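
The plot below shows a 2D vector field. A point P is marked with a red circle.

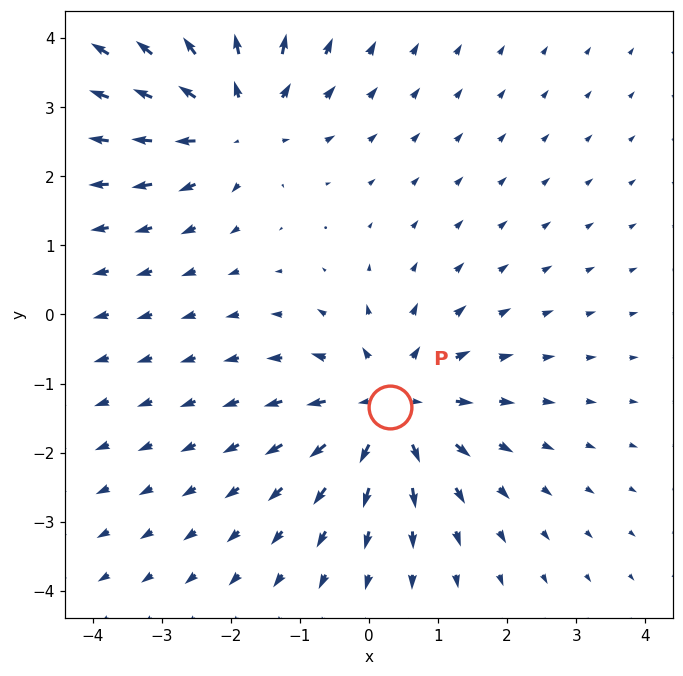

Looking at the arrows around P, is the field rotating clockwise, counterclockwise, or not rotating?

not rotating

Near P at (0.3, -1.3) the arrows show no circulation. The curl there is ≈0.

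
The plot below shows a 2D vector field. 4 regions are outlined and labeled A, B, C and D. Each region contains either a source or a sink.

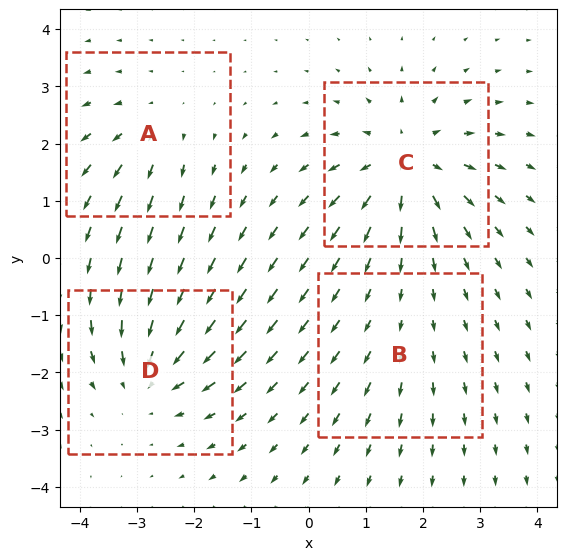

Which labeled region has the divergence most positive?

Divergence at each region's feature centre — A: about +3, B: about +2, C: about +7, D: about -5. Region C is most positive.

C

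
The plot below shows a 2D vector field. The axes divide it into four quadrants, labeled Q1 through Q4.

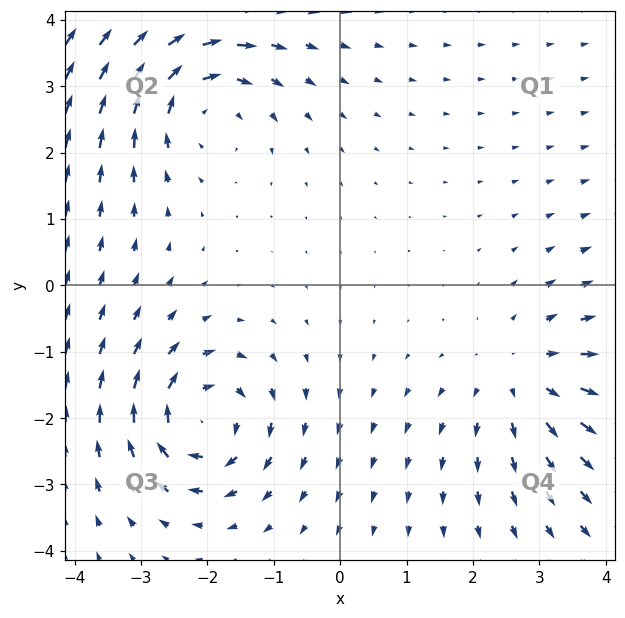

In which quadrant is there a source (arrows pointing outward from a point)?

The source sits at approximately (2.7, -1.4), which lies in quadrant Q4. The divergence there is about +3, positive as expected for a source.

Q4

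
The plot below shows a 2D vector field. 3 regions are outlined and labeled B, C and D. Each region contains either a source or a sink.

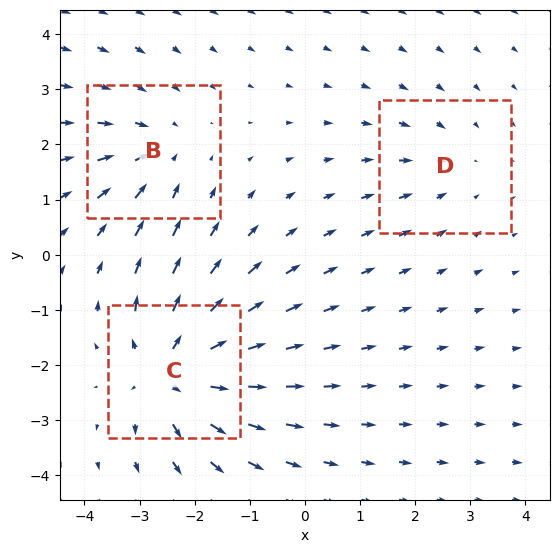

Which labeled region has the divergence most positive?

Divergence at each region's feature centre — B: about -3, C: about +5, D: about -2. Region C is most positive.

C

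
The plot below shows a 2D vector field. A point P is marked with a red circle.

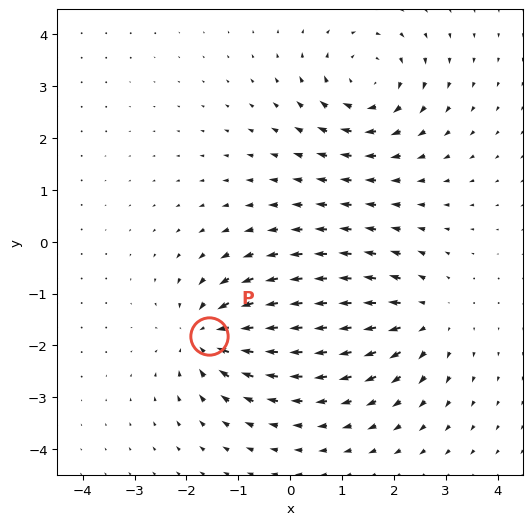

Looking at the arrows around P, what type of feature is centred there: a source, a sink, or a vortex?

sink

At P (-1.6, -1.8) the arrows converge inward. Divergence about -6, curl ≈0 — negative divergence with near-zero curl is a sink.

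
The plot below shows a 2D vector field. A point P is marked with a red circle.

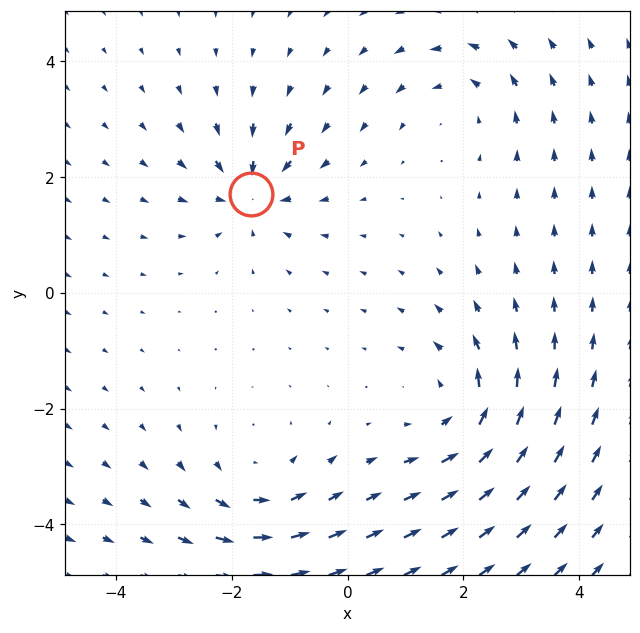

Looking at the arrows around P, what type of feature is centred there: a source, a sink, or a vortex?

At P (-1.7, 1.7) the arrows converge inward. Divergence about -4, curl ≈0 — negative divergence with near-zero curl is a sink.

sink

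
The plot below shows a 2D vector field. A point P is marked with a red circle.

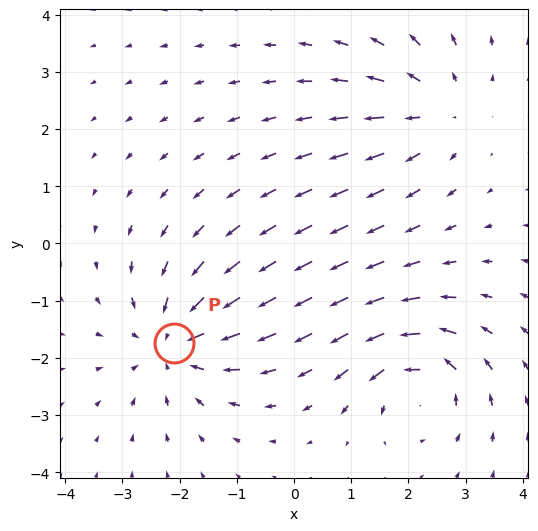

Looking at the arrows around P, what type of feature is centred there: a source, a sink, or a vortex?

At P (-2.1, -1.7) the arrows converge inward. Divergence about -4, curl ≈0 — negative divergence with near-zero curl is a sink.

sink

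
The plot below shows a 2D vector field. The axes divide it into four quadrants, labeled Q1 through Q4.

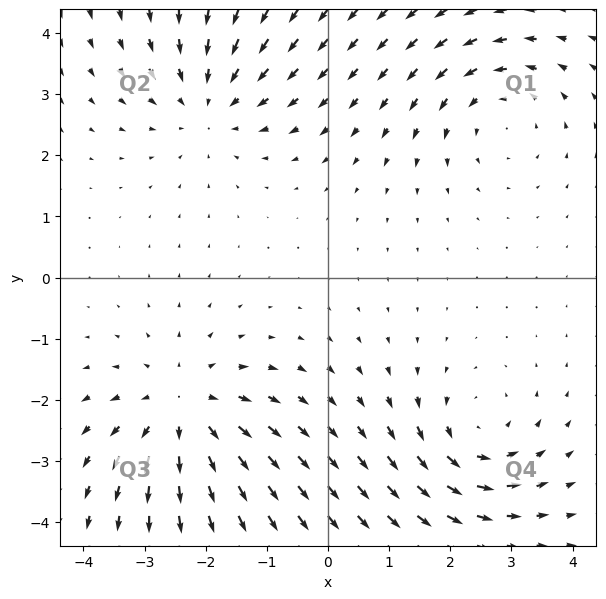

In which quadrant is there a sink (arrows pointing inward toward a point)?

Q2

The sink sits at approximately (-1.9, 2.9), which lies in quadrant Q2. The divergence there is about -3, negative as expected for a sink.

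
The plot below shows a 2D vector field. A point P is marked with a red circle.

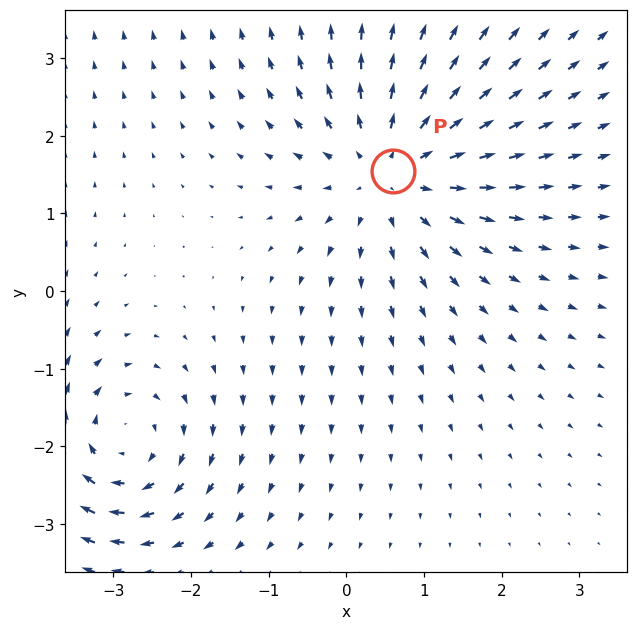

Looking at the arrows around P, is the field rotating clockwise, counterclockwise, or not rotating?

Near P at (0.6, 1.5) the arrows show no circulation. The curl there is ≈0.

not rotating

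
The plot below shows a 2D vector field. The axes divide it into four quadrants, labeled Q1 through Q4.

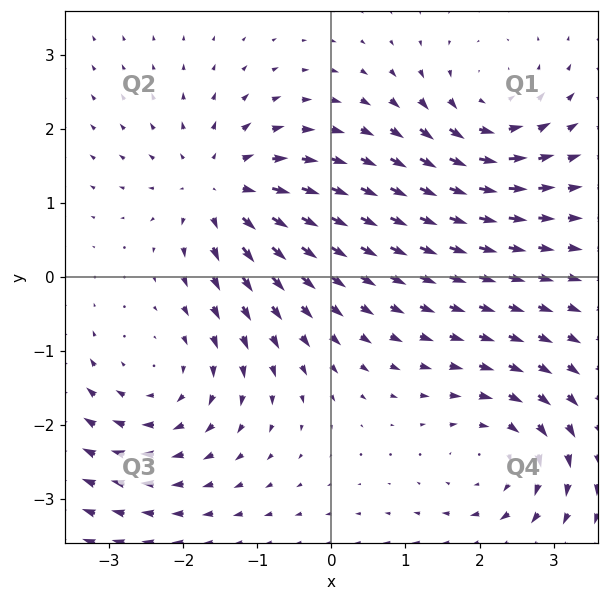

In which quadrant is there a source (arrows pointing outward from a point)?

The source sits at approximately (-1.5, 1.2), which lies in quadrant Q2. The divergence there is about +4, positive as expected for a source.

Q2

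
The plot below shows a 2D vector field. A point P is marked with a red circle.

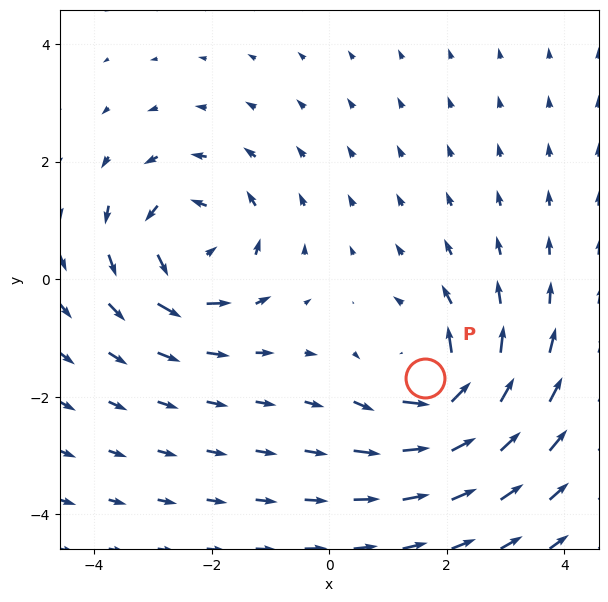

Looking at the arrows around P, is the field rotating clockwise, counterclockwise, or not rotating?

Near P at (1.6, -1.7) the arrows circulate counterclockwise. The curl (z-component) there is about +6; positive curl means counterclockwise rotation.

counterclockwise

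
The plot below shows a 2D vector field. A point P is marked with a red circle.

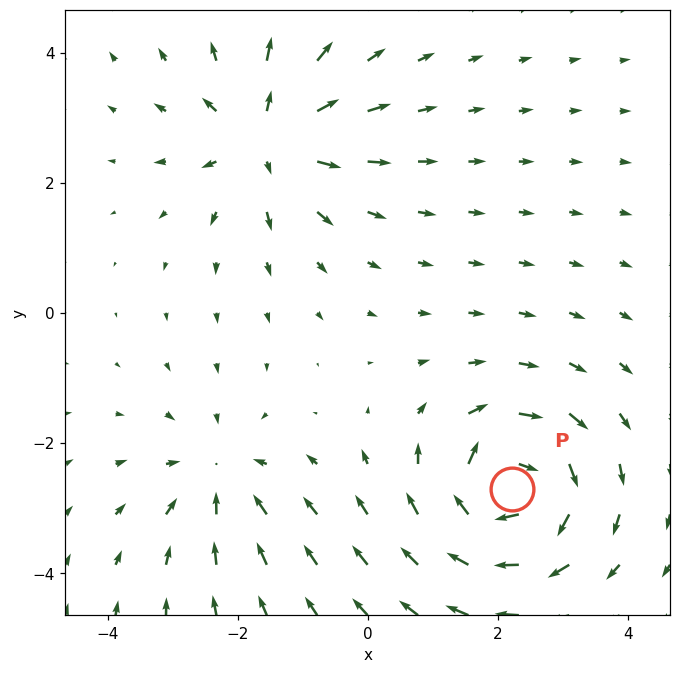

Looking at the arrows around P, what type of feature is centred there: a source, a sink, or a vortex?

At P (2.2, -2.7) the arrows circulate clockwise. Divergence ≈0, curl about -7 — near-zero divergence with nonzero curl is a vortex.

vortex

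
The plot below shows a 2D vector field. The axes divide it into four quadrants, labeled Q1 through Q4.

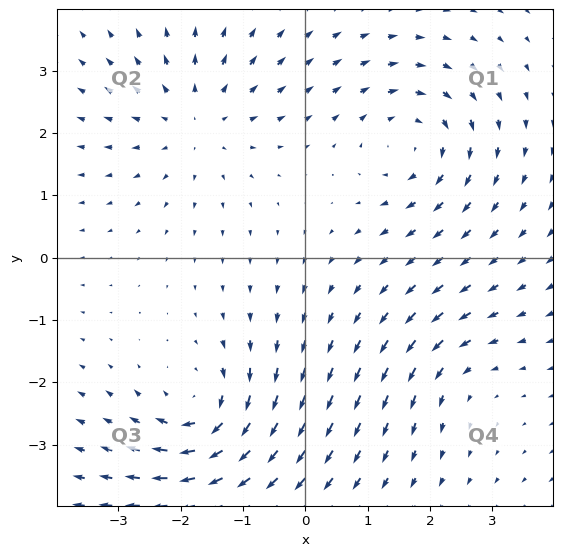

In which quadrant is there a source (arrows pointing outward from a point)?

The source sits at approximately (-1.7, 2.2), which lies in quadrant Q2. The divergence there is about +4, positive as expected for a source.

Q2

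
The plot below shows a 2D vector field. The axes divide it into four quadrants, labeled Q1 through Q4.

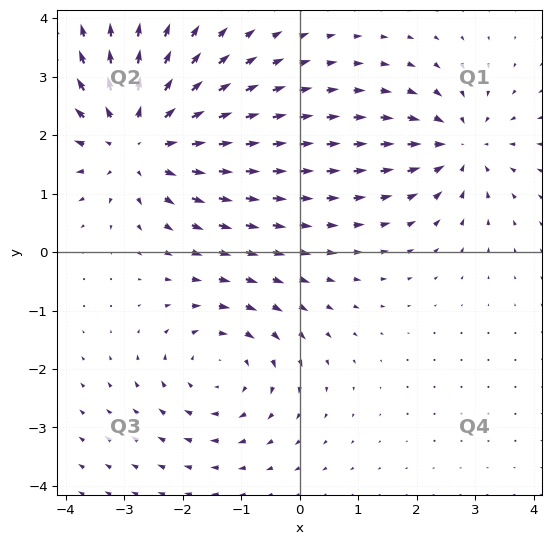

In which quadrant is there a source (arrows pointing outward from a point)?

The source sits at approximately (-2.8, 1.9), which lies in quadrant Q2. The divergence there is about +4, positive as expected for a source.

Q2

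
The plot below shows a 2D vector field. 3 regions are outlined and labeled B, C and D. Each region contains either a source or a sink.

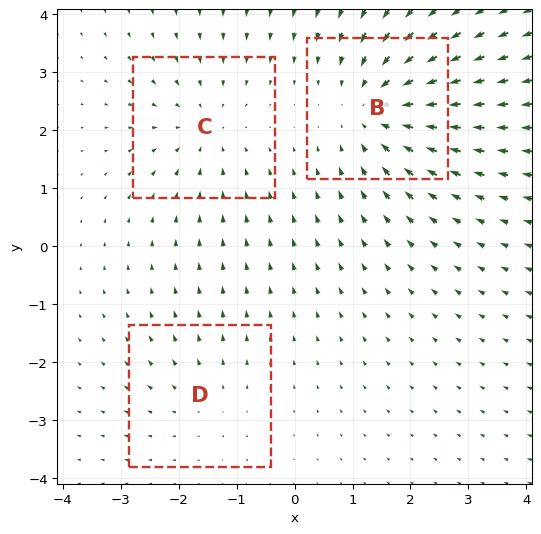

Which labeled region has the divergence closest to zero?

Divergence at each region's feature centre — B: about -4, C: about -3, D: about +2. Region D is closest to zero.

D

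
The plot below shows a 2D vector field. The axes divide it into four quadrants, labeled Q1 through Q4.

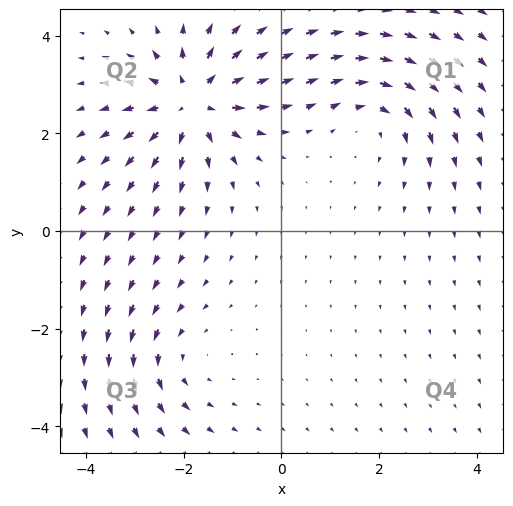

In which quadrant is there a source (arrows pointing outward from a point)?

Q2

The source sits at approximately (-1.8, 2.6), which lies in quadrant Q2. The divergence there is about +5, positive as expected for a source.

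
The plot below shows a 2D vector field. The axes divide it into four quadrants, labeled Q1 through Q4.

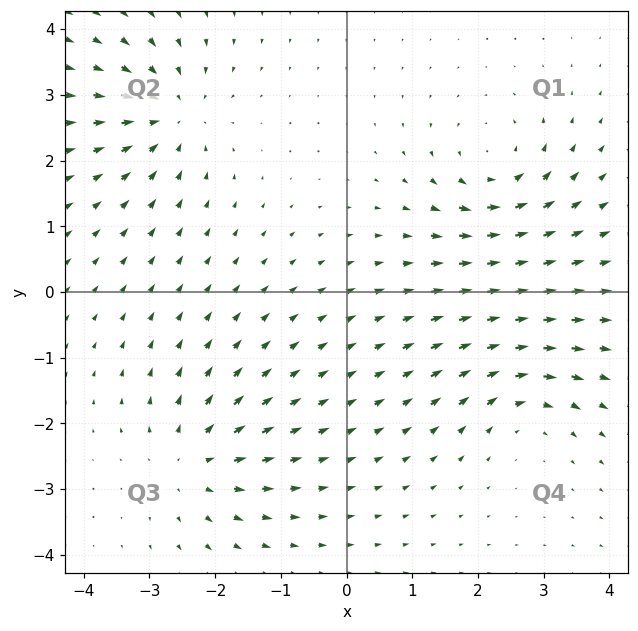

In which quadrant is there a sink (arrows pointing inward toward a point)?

The sink sits at approximately (-2.7, 2.7), which lies in quadrant Q2. The divergence there is about -5, negative as expected for a sink.

Q2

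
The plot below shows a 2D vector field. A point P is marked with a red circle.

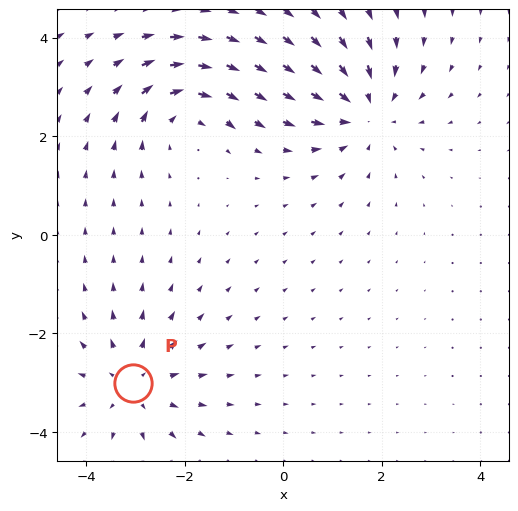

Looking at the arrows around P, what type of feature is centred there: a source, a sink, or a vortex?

At P (-3.1, -3.0) the arrows spread outward. Divergence about +4, curl ≈0 — positive divergence with near-zero curl is a source.

source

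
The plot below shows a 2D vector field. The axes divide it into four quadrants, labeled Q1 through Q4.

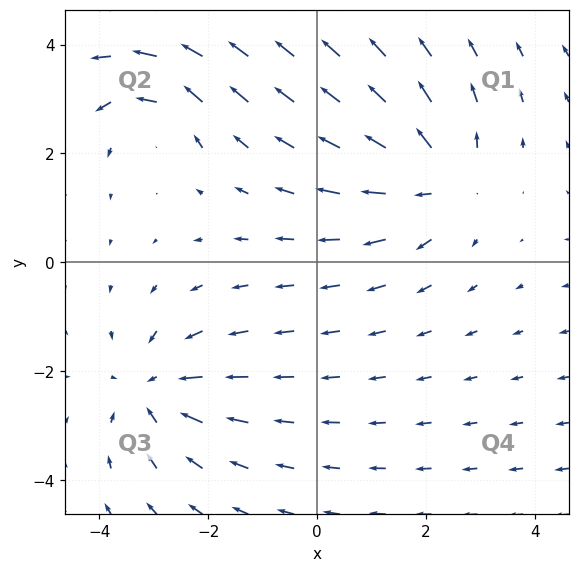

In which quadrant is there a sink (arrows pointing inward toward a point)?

Q3

The sink sits at approximately (-3.0, -2.3), which lies in quadrant Q3. The divergence there is about -4, negative as expected for a sink.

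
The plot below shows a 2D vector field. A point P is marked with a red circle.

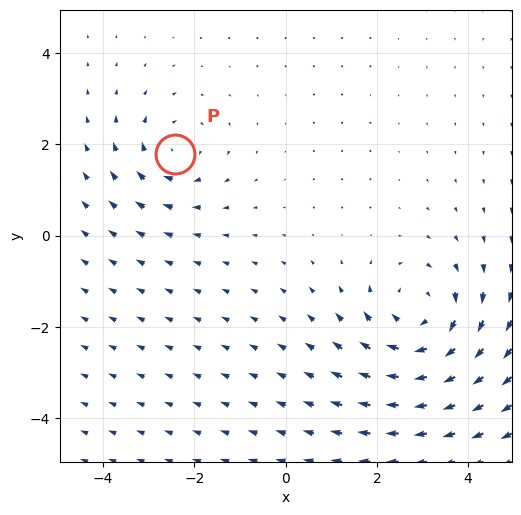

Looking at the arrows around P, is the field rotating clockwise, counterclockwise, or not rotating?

Near P at (-2.4, 1.8) the arrows circulate clockwise. The curl (z-component) there is about -3; negative curl means clockwise rotation.

clockwise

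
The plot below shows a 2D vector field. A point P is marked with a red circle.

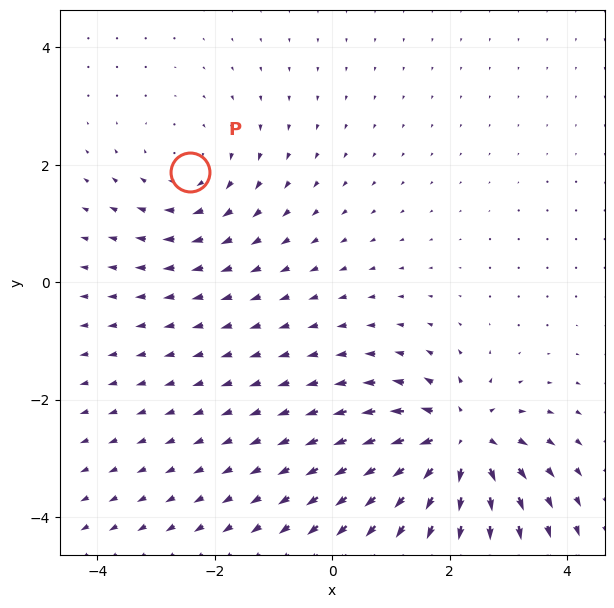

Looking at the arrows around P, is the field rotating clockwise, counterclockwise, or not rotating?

Near P at (-2.4, 1.9) the arrows circulate clockwise. The curl (z-component) there is about -3; negative curl means clockwise rotation.

clockwise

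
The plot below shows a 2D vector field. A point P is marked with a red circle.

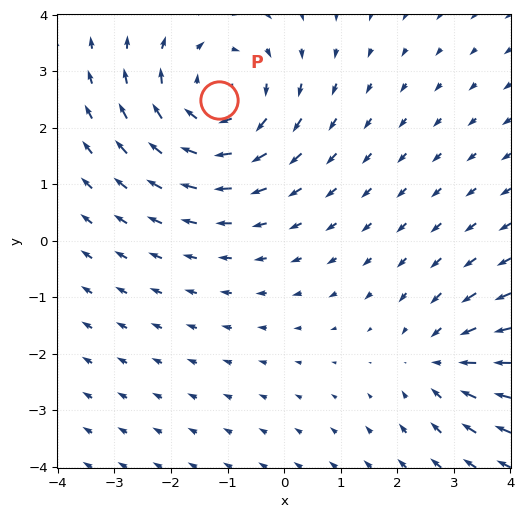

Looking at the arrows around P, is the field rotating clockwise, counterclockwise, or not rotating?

clockwise

Near P at (-1.2, 2.5) the arrows circulate clockwise. The curl (z-component) there is about -4; negative curl means clockwise rotation.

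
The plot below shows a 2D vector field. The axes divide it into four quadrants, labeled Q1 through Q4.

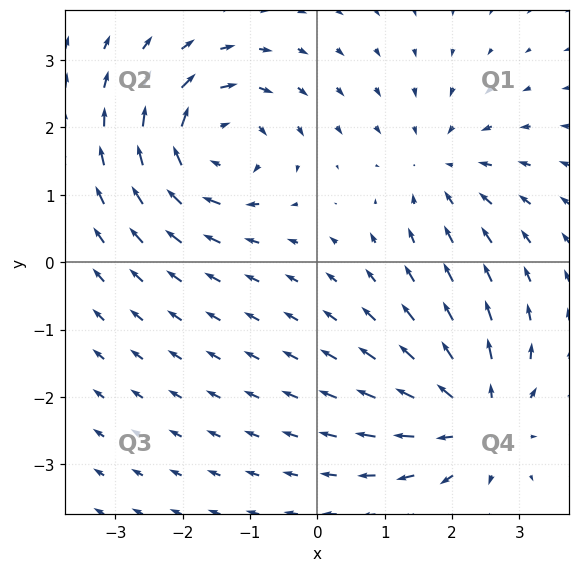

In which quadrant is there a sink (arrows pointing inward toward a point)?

Q1

The sink sits at approximately (1.8, 1.4), which lies in quadrant Q1. The divergence there is about -3, negative as expected for a sink.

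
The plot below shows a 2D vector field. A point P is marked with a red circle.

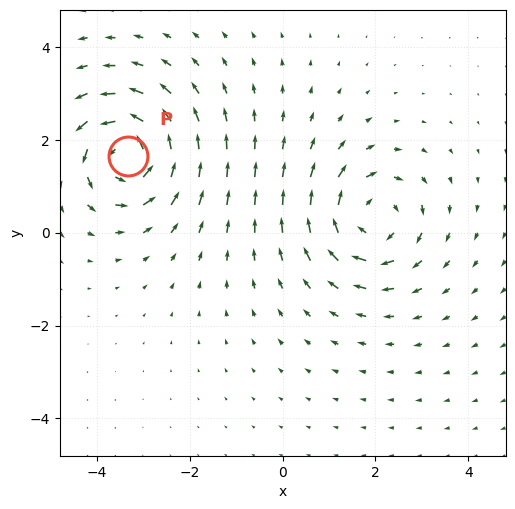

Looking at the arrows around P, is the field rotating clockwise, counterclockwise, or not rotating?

counterclockwise

Near P at (-3.3, 1.7) the arrows circulate counterclockwise. The curl (z-component) there is about +5; positive curl means counterclockwise rotation.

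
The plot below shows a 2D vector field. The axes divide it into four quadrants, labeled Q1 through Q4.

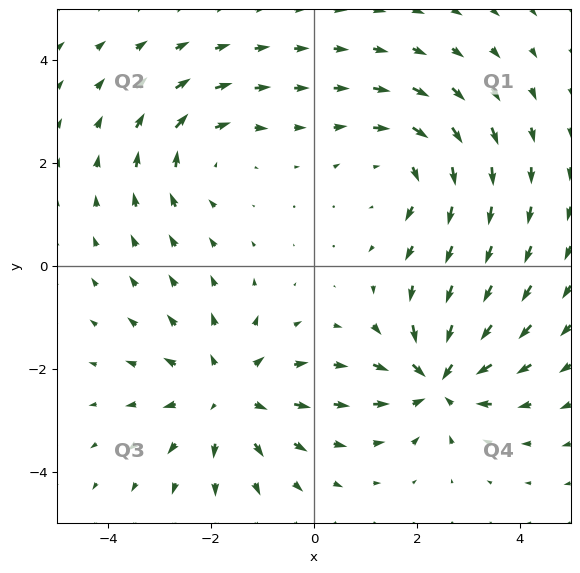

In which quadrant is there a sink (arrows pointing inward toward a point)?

The sink sits at approximately (2.4, -2.2), which lies in quadrant Q4. The divergence there is about -6, negative as expected for a sink.

Q4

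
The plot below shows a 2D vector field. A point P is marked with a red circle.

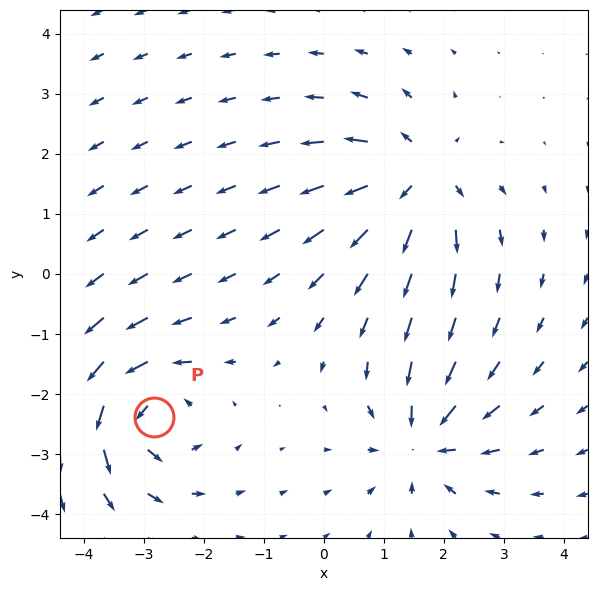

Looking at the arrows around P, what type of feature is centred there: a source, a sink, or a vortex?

vortex

At P (-2.8, -2.4) the arrows circulate counterclockwise. Divergence ≈0, curl about +6 — near-zero divergence with nonzero curl is a vortex.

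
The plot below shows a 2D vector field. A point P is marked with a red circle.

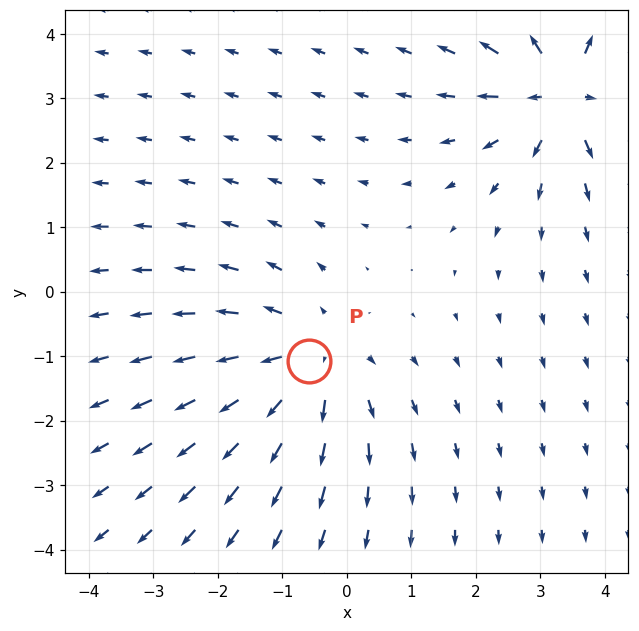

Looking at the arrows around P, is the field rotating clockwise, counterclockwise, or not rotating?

Near P at (-0.6, -1.1) the arrows show no circulation. The curl there is ≈0.

not rotating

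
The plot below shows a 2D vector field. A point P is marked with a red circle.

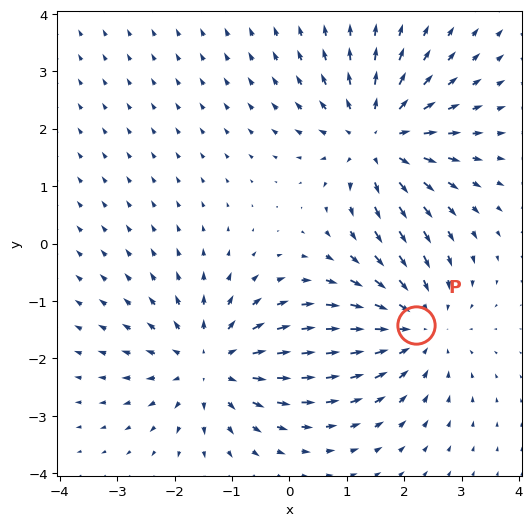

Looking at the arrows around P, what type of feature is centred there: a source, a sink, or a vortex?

At P (2.2, -1.4) the arrows converge inward. Divergence about -3, curl ≈0 — negative divergence with near-zero curl is a sink.

sink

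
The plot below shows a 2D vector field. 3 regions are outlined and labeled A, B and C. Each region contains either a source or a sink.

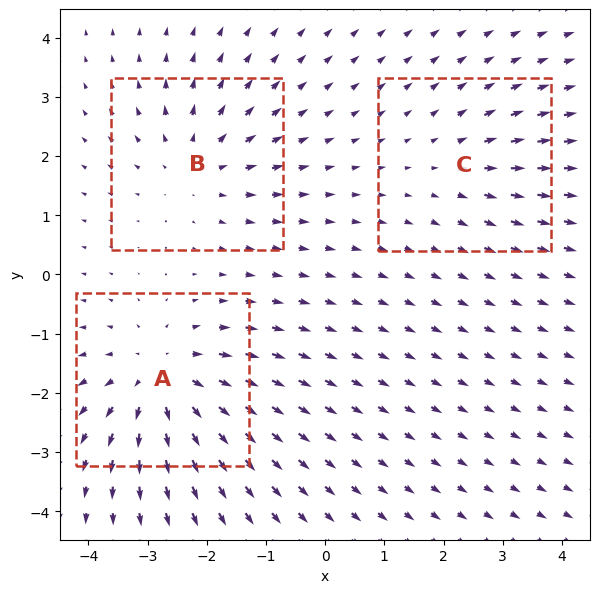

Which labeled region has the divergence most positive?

Divergence at each region's feature centre — A: about +4, B: about +3, C: about +2. Region A is most positive.

A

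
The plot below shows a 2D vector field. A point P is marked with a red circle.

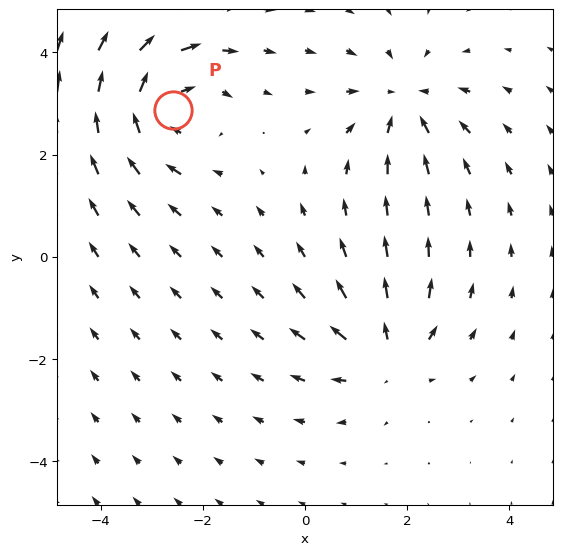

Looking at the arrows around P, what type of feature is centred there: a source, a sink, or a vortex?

vortex

At P (-2.6, 2.9) the arrows circulate clockwise. Divergence ≈0, curl about -5 — near-zero divergence with nonzero curl is a vortex.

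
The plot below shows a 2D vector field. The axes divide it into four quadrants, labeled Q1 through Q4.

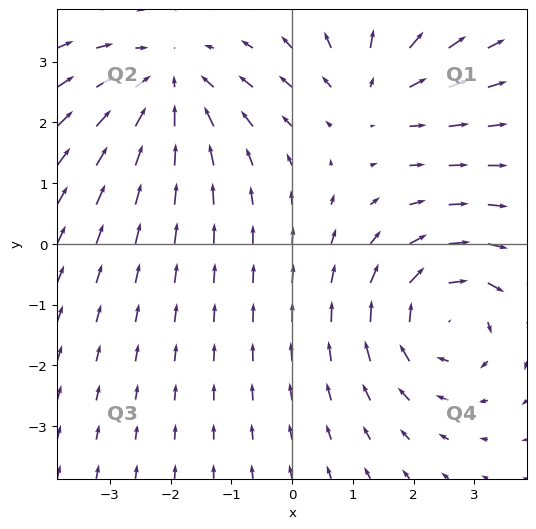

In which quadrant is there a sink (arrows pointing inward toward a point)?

The sink sits at approximately (-2.0, 2.6), which lies in quadrant Q2. The divergence there is about -4, negative as expected for a sink.

Q2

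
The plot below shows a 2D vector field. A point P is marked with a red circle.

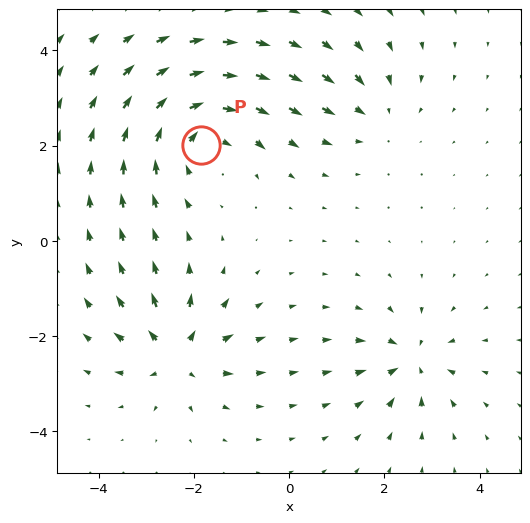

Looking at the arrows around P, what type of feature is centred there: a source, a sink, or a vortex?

At P (-1.9, 2.0) the arrows circulate clockwise. Divergence ≈0, curl about -4 — near-zero divergence with nonzero curl is a vortex.

vortex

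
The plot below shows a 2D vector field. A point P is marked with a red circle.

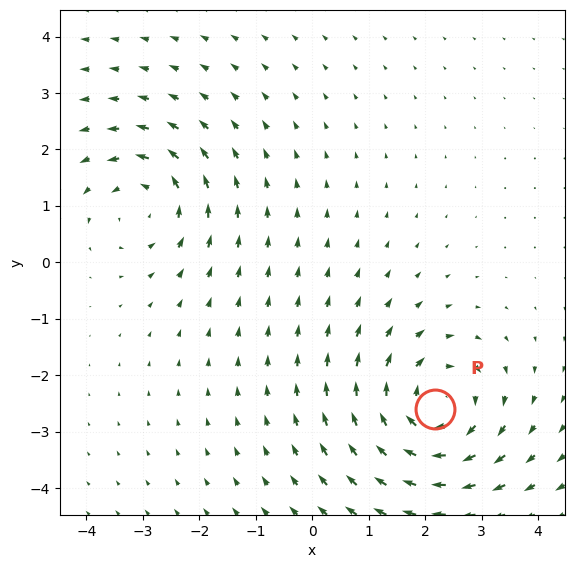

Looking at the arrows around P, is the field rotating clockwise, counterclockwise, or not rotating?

Near P at (2.2, -2.6) the arrows circulate clockwise. The curl (z-component) there is about -4; negative curl means clockwise rotation.

clockwise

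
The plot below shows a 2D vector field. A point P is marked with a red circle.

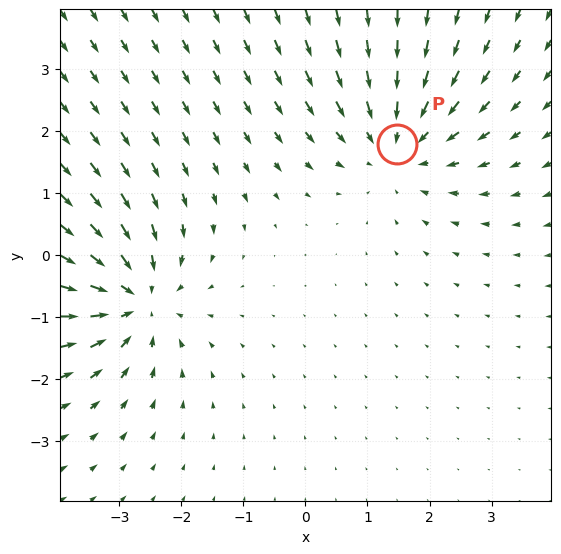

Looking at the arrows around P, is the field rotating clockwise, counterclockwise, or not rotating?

Near P at (1.5, 1.8) the arrows show no circulation. The curl there is ≈0.

not rotating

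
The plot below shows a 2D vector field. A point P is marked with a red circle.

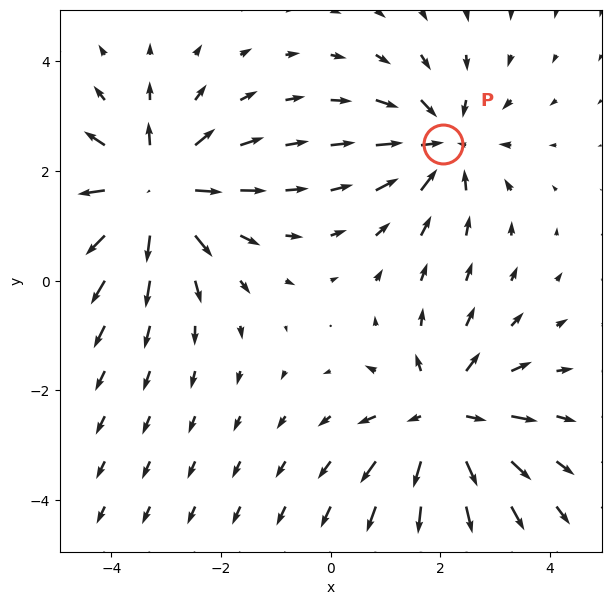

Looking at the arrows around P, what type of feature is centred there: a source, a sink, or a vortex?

sink

At P (2.0, 2.5) the arrows converge inward. Divergence about -4, curl ≈0 — negative divergence with near-zero curl is a sink.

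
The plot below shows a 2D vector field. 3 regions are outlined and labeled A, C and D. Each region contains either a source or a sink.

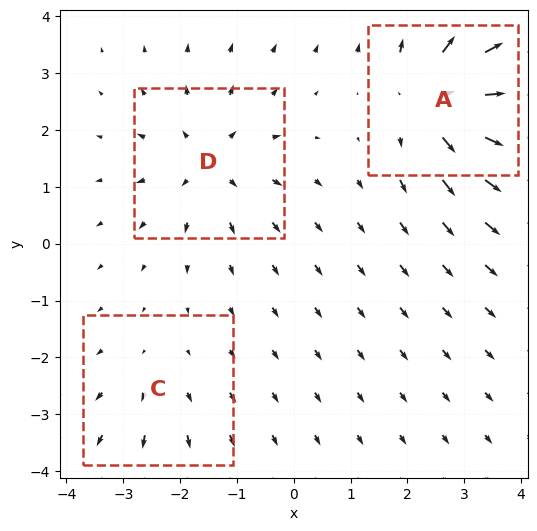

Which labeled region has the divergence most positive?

A

Divergence at each region's feature centre — A: about +6, C: about +2, D: about +4. Region A is most positive.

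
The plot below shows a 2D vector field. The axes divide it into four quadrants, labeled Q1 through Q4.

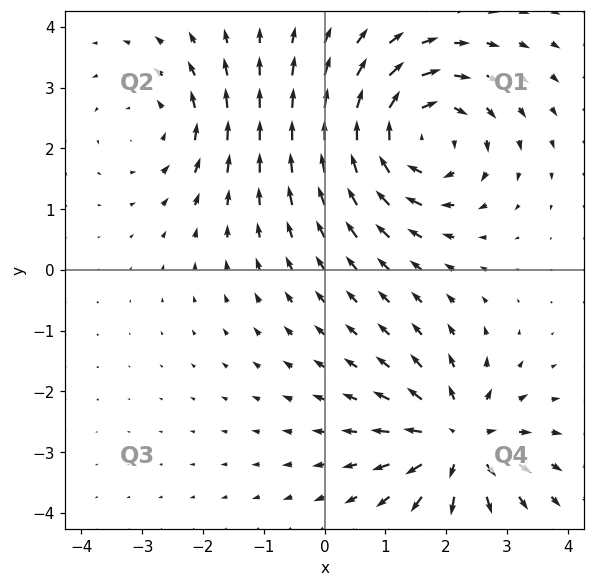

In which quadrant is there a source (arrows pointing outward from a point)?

Q4

The source sits at approximately (2.2, -2.8), which lies in quadrant Q4. The divergence there is about +5, positive as expected for a source.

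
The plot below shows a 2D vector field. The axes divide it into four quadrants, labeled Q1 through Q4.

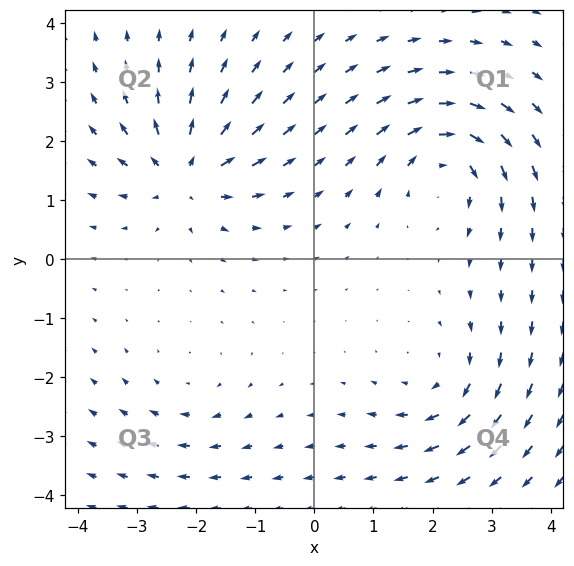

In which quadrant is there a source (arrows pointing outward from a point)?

Q2

The source sits at approximately (-2.2, 1.5), which lies in quadrant Q2. The divergence there is about +7, positive as expected for a source.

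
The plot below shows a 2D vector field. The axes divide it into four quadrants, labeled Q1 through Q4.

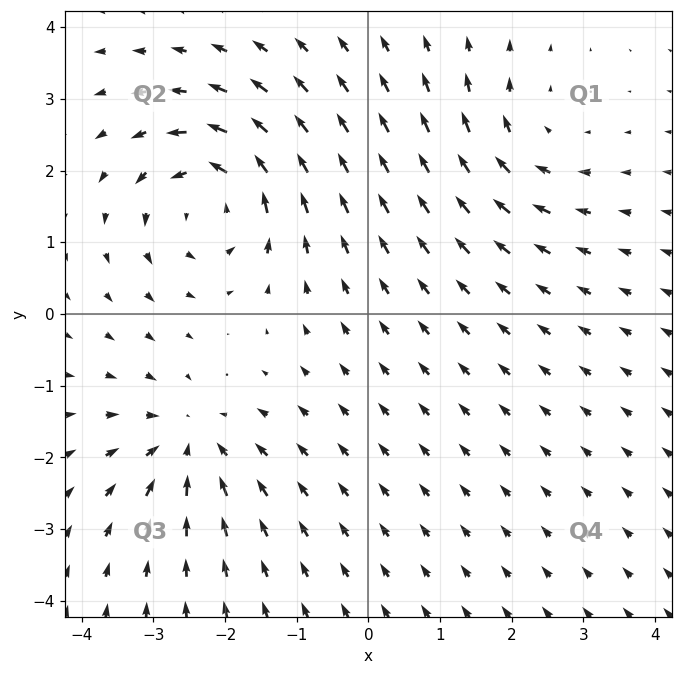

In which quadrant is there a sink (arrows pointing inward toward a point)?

The sink sits at approximately (-2.5, -1.8), which lies in quadrant Q3. The divergence there is about -5, negative as expected for a sink.

Q3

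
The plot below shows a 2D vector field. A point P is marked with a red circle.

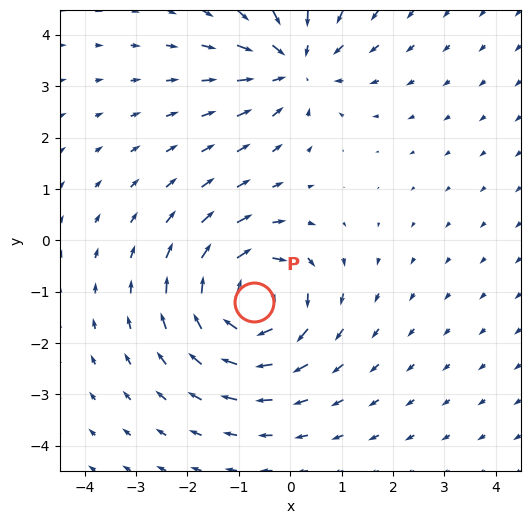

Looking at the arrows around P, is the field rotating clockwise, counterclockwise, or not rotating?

clockwise

Near P at (-0.7, -1.2) the arrows circulate clockwise. The curl (z-component) there is about -5; negative curl means clockwise rotation.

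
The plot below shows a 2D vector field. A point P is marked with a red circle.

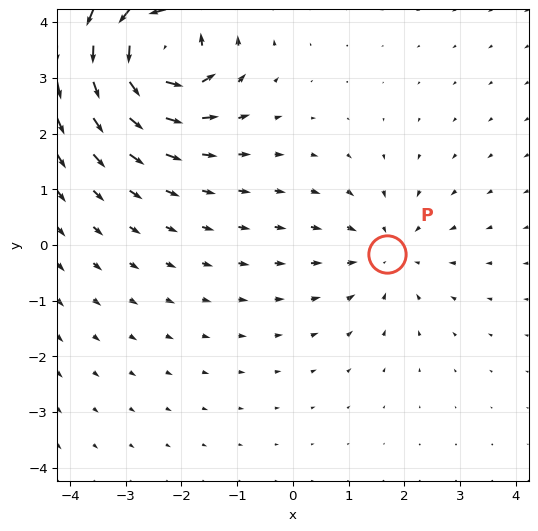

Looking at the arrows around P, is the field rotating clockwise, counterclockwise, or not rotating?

not rotating

Near P at (1.7, -0.2) the arrows show no circulation. The curl there is ≈0.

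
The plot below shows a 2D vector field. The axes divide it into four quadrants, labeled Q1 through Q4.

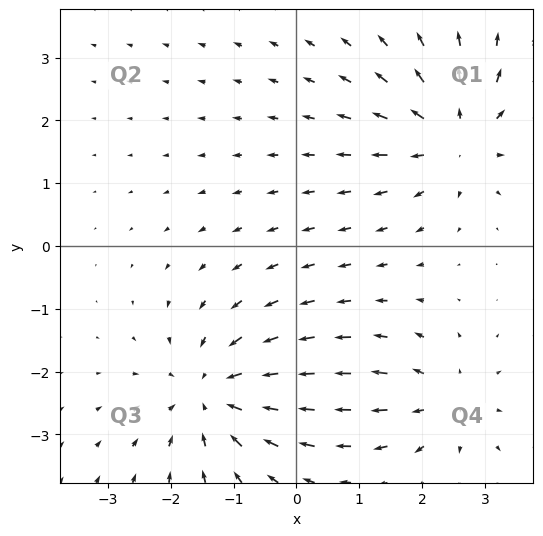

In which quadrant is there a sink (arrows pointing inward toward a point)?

The sink sits at approximately (-1.3, -2.4), which lies in quadrant Q3. The divergence there is about -5, negative as expected for a sink.

Q3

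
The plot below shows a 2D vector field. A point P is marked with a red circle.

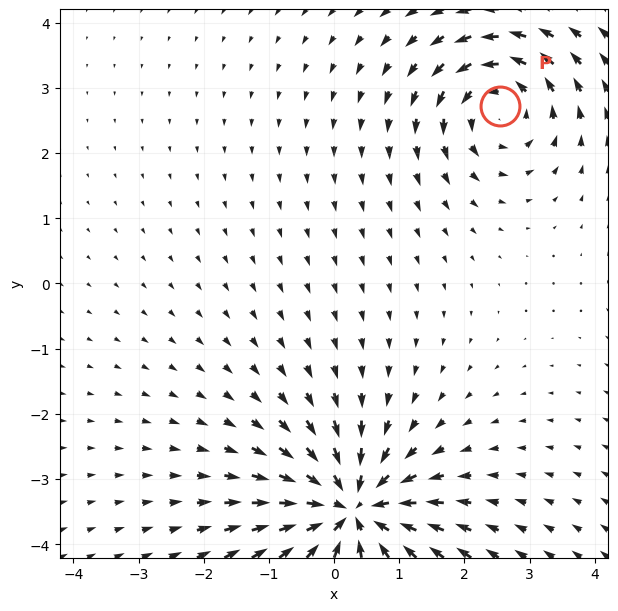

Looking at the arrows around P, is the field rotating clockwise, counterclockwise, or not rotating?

Near P at (2.5, 2.7) the arrows circulate counterclockwise. The curl (z-component) there is about +4; positive curl means counterclockwise rotation.

counterclockwise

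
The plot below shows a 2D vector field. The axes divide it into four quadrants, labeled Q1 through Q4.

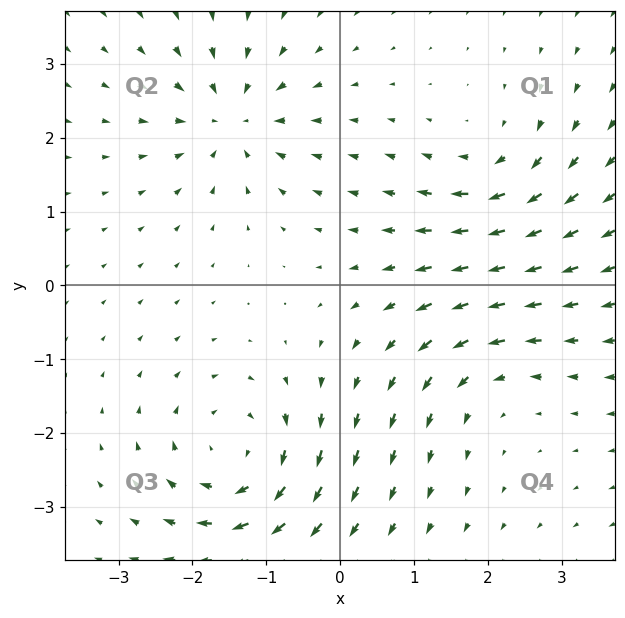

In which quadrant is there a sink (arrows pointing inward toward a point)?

The sink sits at approximately (-1.5, 2.3), which lies in quadrant Q2. The divergence there is about -5, negative as expected for a sink.

Q2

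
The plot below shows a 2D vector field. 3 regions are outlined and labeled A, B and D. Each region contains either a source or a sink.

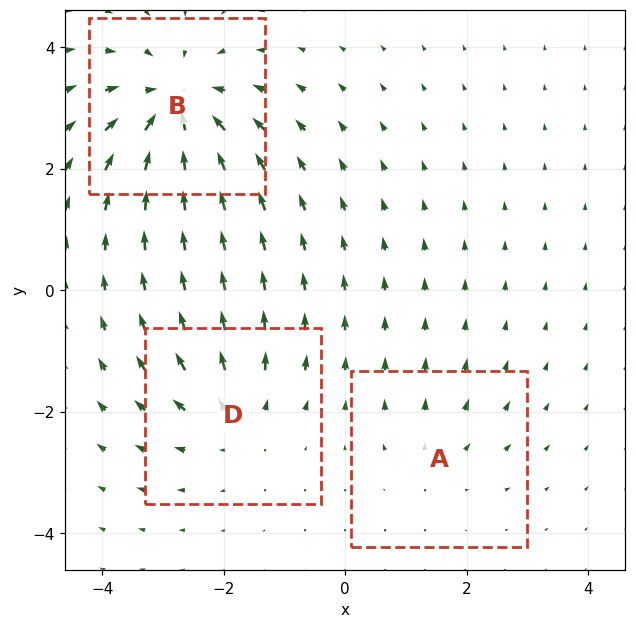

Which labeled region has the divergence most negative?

Divergence at each region's feature centre — A: about +2, B: about -5, D: about +3. Region B is most negative.

B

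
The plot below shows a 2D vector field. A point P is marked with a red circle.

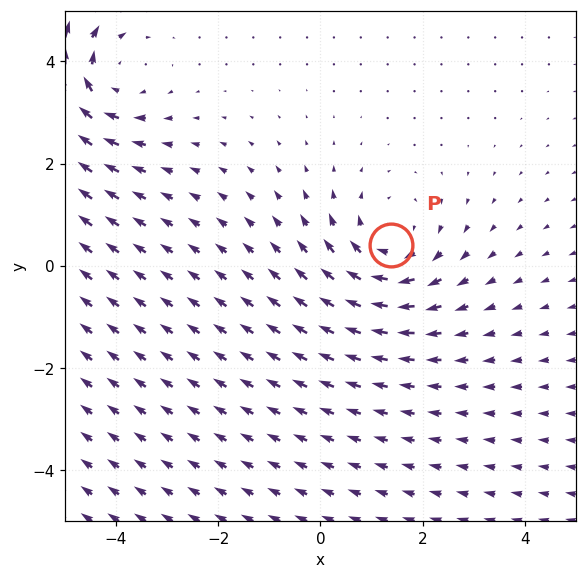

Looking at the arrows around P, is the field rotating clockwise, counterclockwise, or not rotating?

Near P at (1.4, 0.4) the arrows circulate clockwise. The curl (z-component) there is about -3; negative curl means clockwise rotation.

clockwise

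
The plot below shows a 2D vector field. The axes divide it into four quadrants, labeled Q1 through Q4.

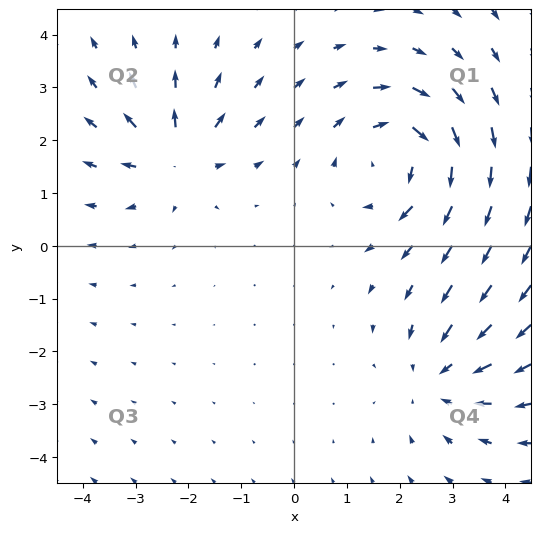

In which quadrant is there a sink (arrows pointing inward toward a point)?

Q4

The sink sits at approximately (2.8, -2.5), which lies in quadrant Q4. The divergence there is about -3, negative as expected for a sink.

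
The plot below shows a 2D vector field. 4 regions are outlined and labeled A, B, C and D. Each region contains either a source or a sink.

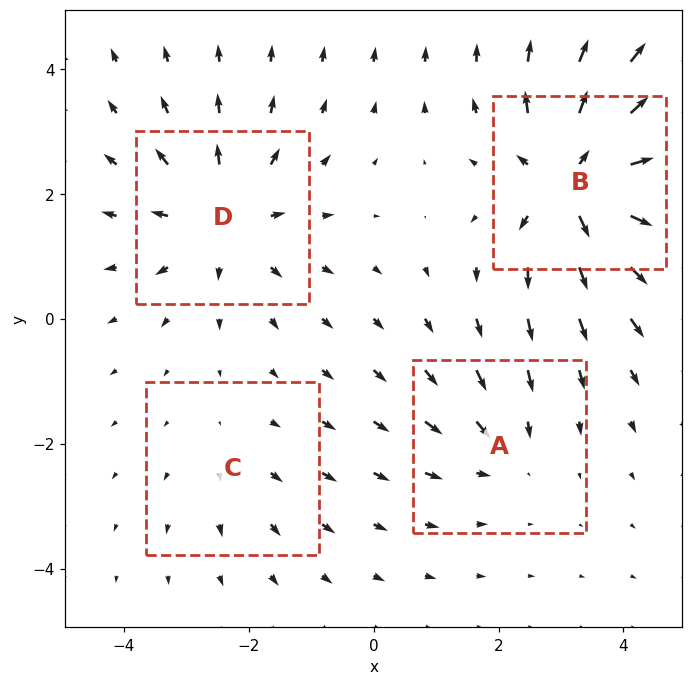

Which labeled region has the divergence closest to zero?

C

Divergence at each region's feature centre — A: about -3, B: about +7, C: about +2, D: about +5. Region C is closest to zero.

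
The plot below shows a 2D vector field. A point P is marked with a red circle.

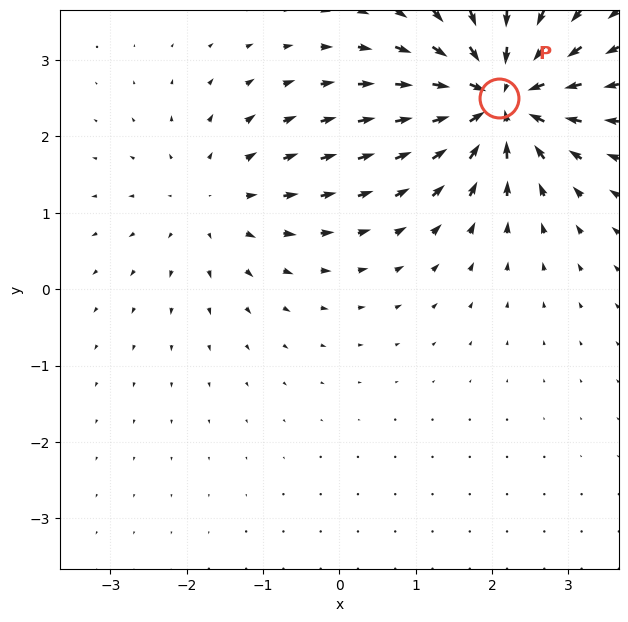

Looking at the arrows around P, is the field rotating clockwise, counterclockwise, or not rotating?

Near P at (2.1, 2.5) the arrows show no circulation. The curl there is ≈0.

not rotating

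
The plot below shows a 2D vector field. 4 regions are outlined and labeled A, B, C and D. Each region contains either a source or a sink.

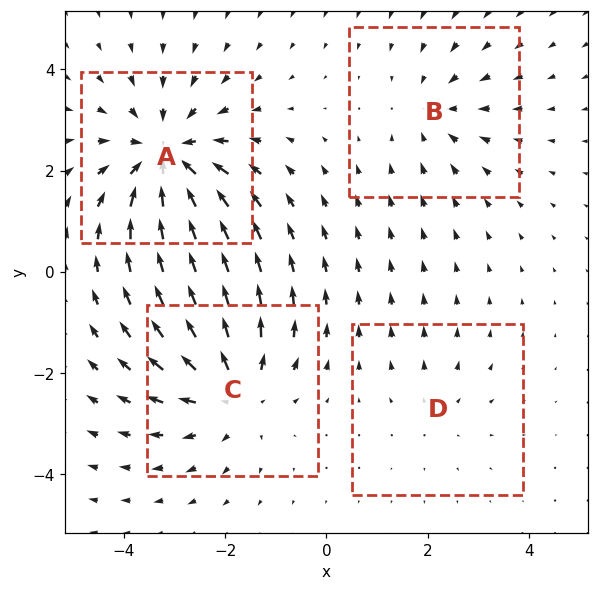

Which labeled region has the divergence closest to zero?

Divergence at each region's feature centre — A: about -6, B: about -3, C: about +4, D: about +2. Region D is closest to zero.

D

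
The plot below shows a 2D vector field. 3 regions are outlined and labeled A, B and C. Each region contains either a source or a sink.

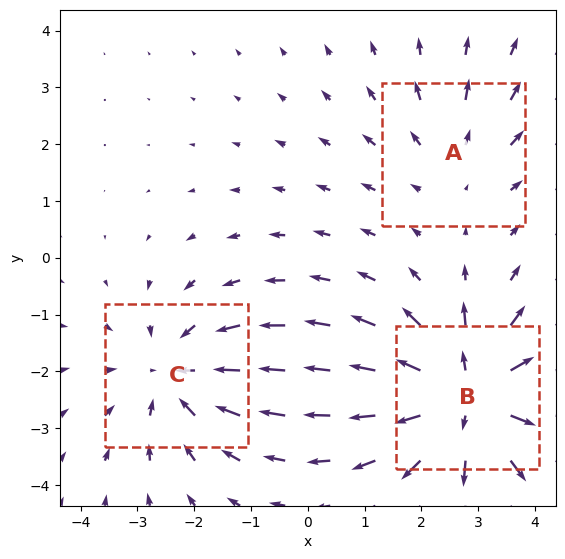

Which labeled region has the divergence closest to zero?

A

Divergence at each region's feature centre — A: about +2, B: about +4, C: about -3. Region A is closest to zero.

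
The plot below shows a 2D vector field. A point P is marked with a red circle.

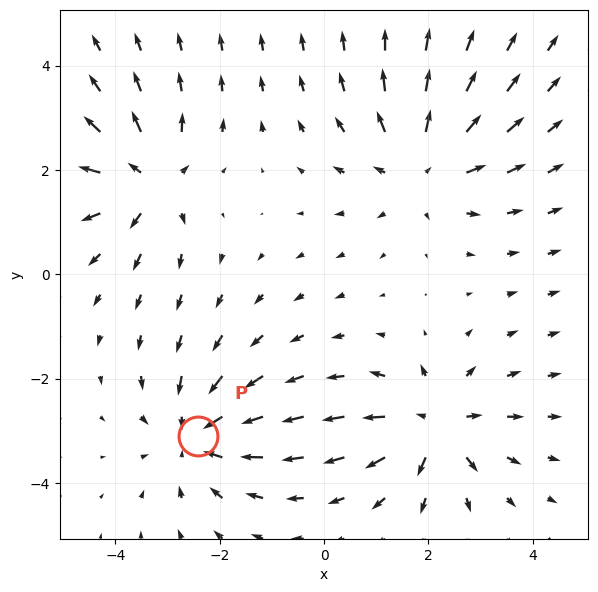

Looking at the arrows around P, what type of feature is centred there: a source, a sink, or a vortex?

sink

At P (-2.4, -3.1) the arrows converge inward. Divergence about -3, curl ≈0 — negative divergence with near-zero curl is a sink.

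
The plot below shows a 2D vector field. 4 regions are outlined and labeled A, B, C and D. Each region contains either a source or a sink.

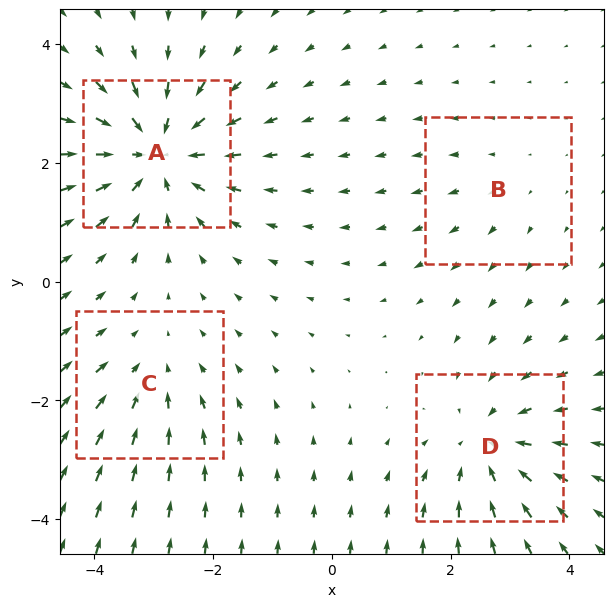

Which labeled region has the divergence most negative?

Divergence at each region's feature centre — A: about -7, B: about +2, C: about -3, D: about -5. Region A is most negative.

A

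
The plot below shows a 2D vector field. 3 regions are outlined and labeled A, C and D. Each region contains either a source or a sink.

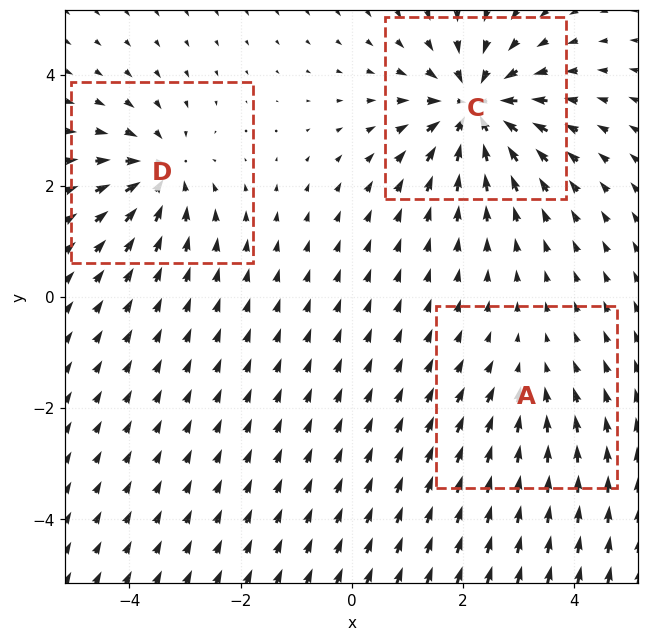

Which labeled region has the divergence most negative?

C

Divergence at each region's feature centre — A: about -2, C: about -6, D: about -4. Region C is most negative.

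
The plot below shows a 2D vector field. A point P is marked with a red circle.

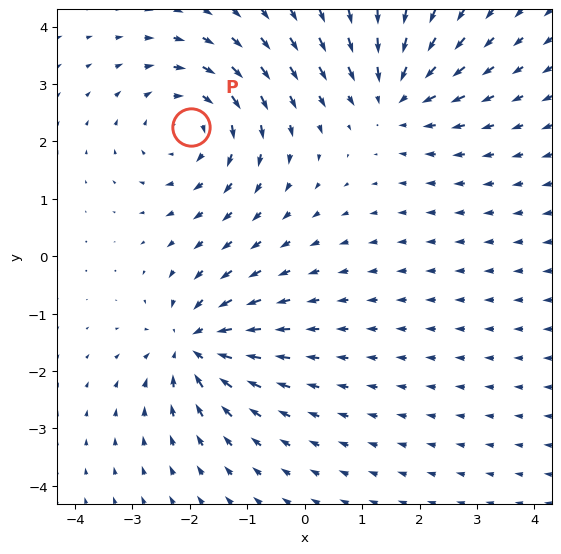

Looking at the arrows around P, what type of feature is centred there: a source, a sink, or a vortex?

At P (-2.0, 2.3) the arrows circulate clockwise. Divergence ≈0, curl about -4 — near-zero divergence with nonzero curl is a vortex.

vortex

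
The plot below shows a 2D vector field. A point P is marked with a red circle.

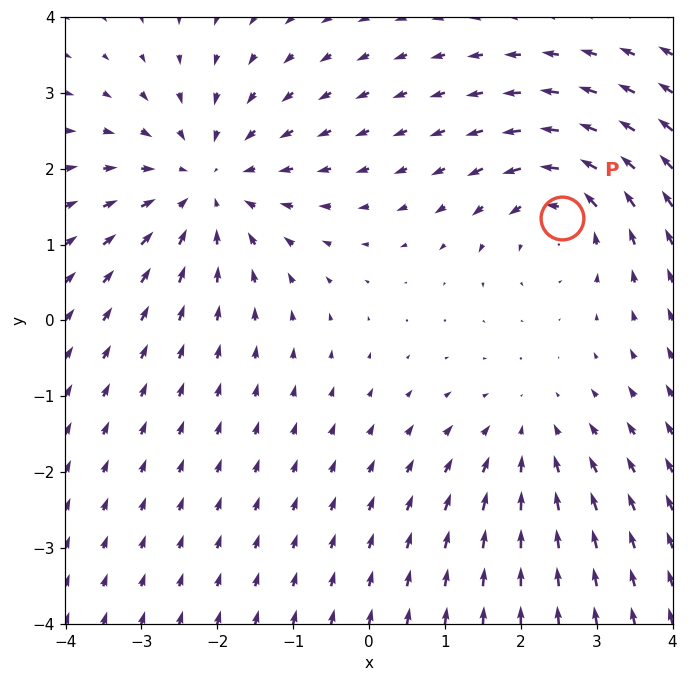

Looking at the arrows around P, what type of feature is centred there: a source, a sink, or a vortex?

At P (2.5, 1.3) the arrows circulate counterclockwise. Divergence ≈0, curl about +4 — near-zero divergence with nonzero curl is a vortex.

vortex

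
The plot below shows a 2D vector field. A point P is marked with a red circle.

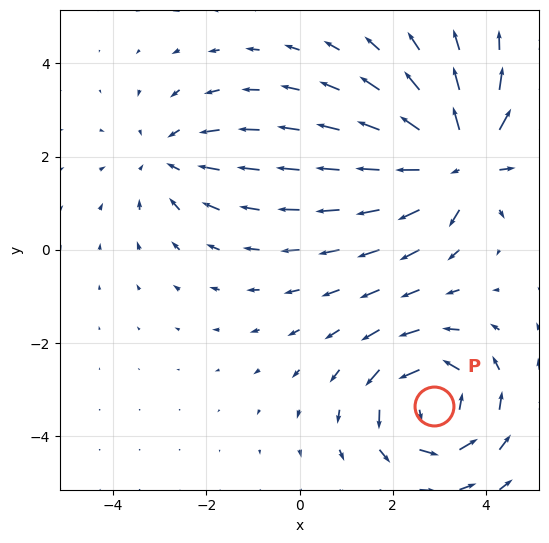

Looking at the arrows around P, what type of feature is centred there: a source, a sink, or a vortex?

At P (2.9, -3.3) the arrows circulate counterclockwise. Divergence ≈0, curl about +4 — near-zero divergence with nonzero curl is a vortex.

vortex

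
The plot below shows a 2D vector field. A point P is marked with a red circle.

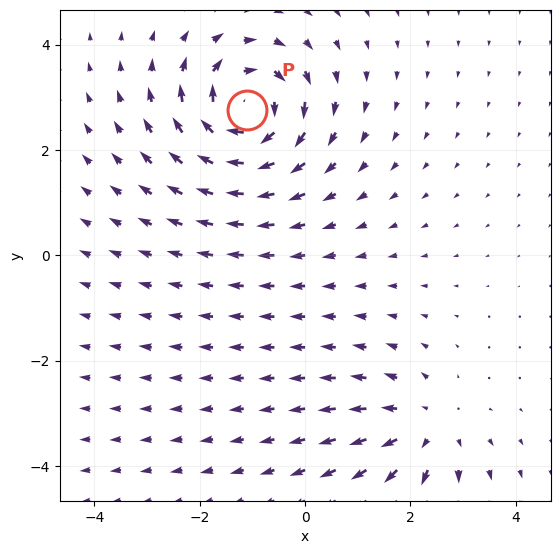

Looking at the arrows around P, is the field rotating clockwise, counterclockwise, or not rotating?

Near P at (-1.1, 2.8) the arrows circulate clockwise. The curl (z-component) there is about -5; negative curl means clockwise rotation.

clockwise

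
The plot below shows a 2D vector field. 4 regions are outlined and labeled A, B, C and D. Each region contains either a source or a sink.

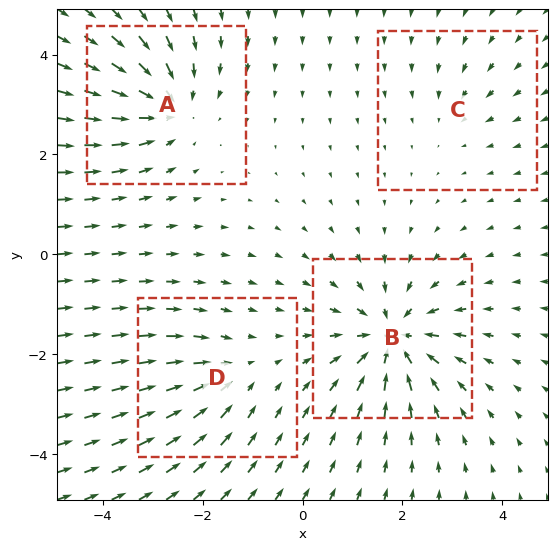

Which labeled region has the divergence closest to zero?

C

Divergence at each region's feature centre — A: about -6, B: about -7, C: about -2, D: about -4. Region C is closest to zero.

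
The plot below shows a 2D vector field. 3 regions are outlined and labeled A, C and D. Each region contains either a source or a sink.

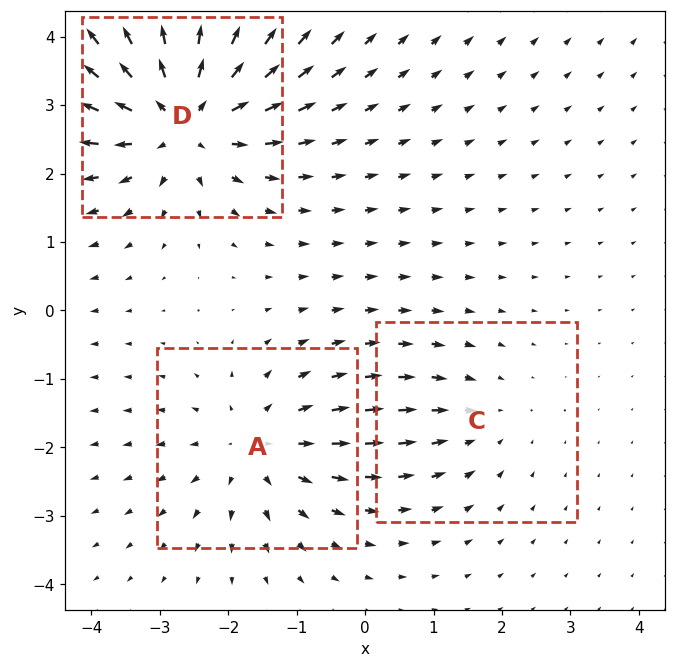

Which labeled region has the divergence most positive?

D

Divergence at each region's feature centre — A: about +3, C: about -2, D: about +5. Region D is most positive.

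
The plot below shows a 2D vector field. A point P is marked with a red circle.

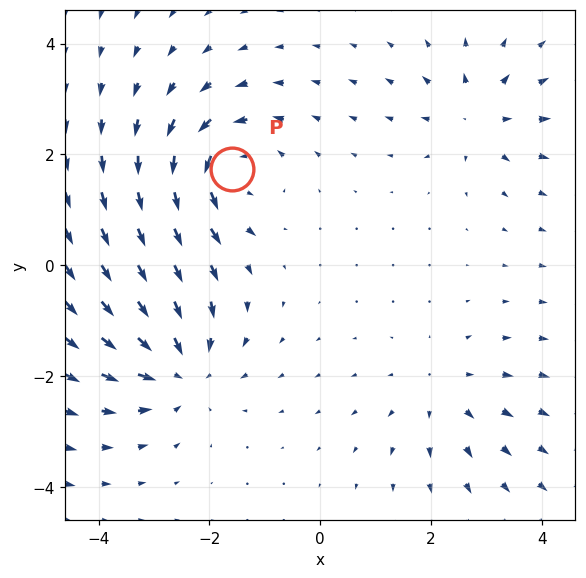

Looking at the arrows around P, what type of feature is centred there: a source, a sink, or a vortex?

At P (-1.6, 1.7) the arrows circulate counterclockwise. Divergence ≈0, curl about +5 — near-zero divergence with nonzero curl is a vortex.

vortex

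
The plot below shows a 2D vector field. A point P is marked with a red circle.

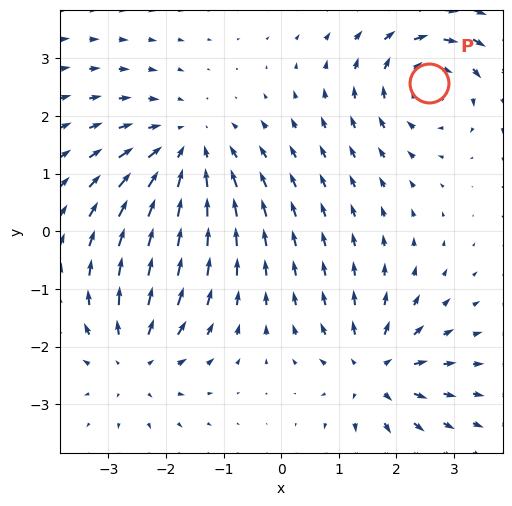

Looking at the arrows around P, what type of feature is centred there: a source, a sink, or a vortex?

vortex

At P (2.6, 2.6) the arrows circulate clockwise. Divergence ≈0, curl about -3 — near-zero divergence with nonzero curl is a vortex.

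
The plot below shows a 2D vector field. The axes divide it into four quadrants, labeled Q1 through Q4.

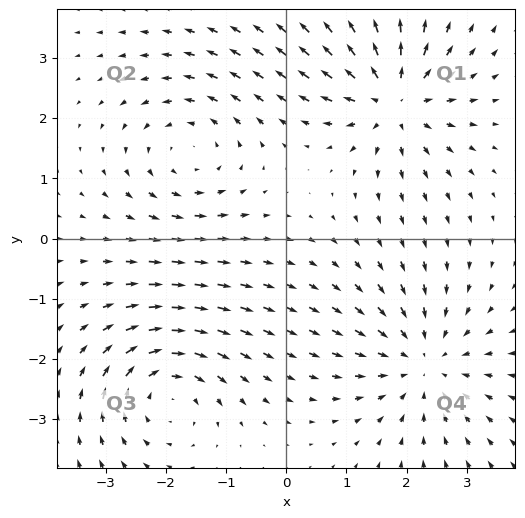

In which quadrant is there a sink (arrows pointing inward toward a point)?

Q4

The sink sits at approximately (2.3, -2.1), which lies in quadrant Q4. The divergence there is about -4, negative as expected for a sink.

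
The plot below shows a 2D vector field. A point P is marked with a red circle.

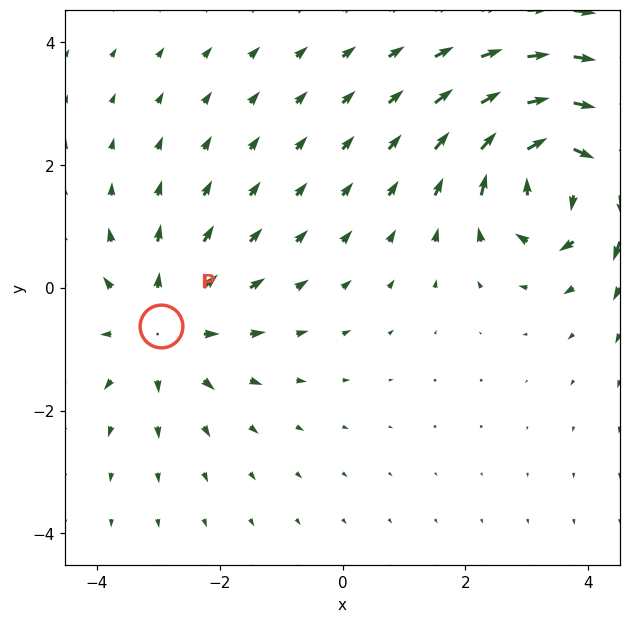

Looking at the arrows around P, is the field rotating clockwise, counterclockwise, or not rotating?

Near P at (-3.0, -0.6) the arrows show no circulation. The curl there is ≈0.

not rotating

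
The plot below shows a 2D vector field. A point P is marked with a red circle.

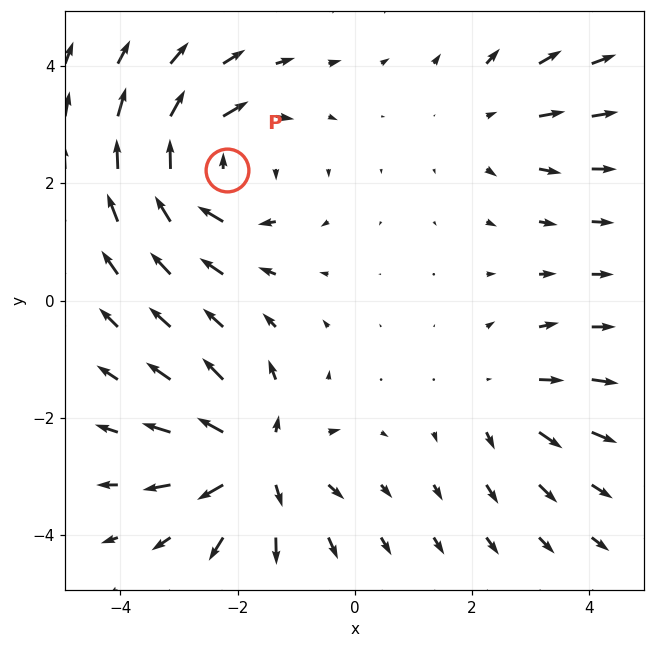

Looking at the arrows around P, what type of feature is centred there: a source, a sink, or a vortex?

vortex

At P (-2.2, 2.2) the arrows circulate clockwise. Divergence ≈0, curl about -5 — near-zero divergence with nonzero curl is a vortex.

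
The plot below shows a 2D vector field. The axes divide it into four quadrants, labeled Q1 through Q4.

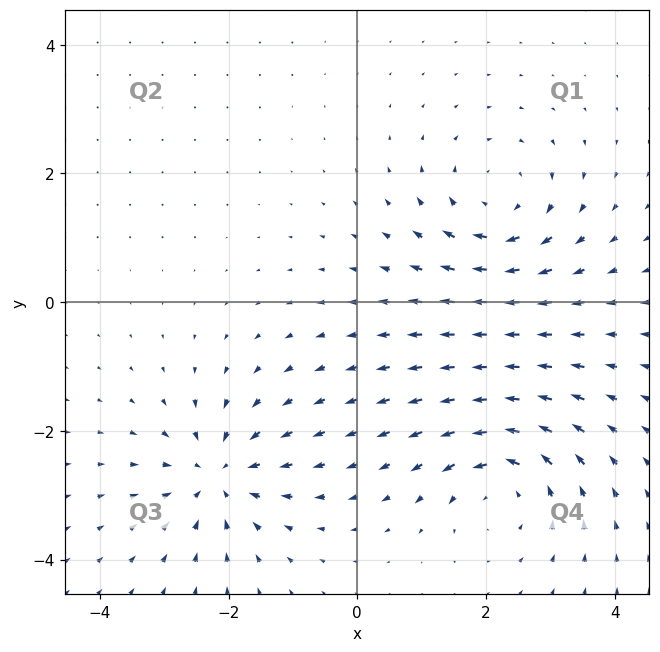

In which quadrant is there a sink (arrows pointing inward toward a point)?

The sink sits at approximately (-2.2, -2.7), which lies in quadrant Q3. The divergence there is about -5, negative as expected for a sink.

Q3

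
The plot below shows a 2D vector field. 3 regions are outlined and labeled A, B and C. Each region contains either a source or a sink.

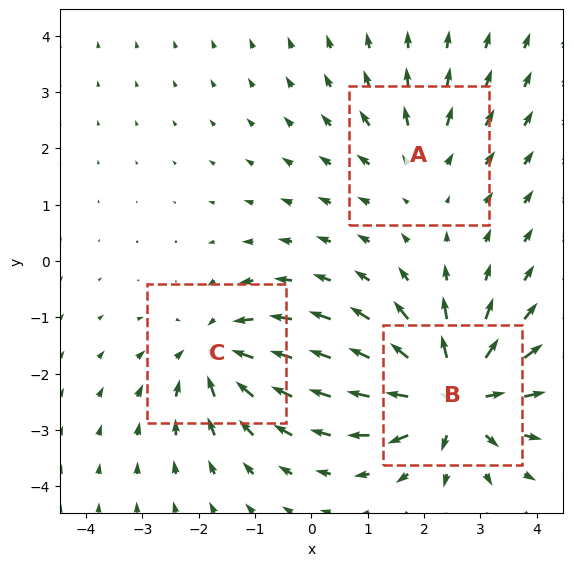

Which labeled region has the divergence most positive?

Divergence at each region's feature centre — A: about +2, B: about +6, C: about -4. Region B is most positive.

B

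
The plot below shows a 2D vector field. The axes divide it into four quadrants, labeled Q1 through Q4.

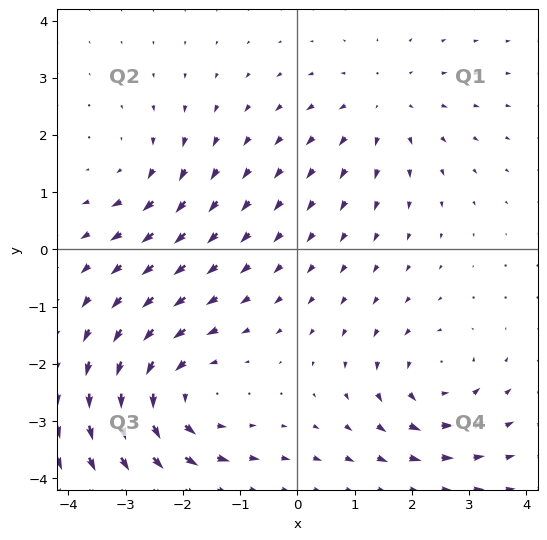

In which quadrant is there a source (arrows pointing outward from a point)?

The source sits at approximately (1.5, 2.5), which lies in quadrant Q1. The divergence there is about +3, positive as expected for a source.

Q1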